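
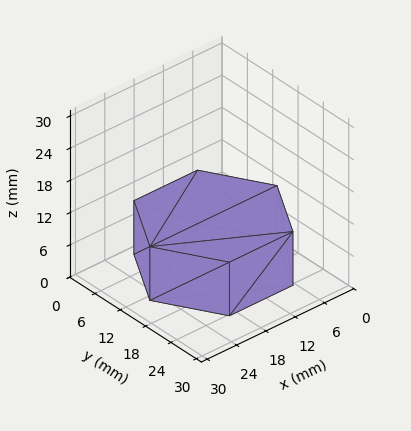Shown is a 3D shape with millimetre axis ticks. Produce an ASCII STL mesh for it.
Reading the render: the shape is a regular 6-sided prism (a cylinder approximated with 6 flat sides), circumscribed radius ≈ 13 mm, height ≈ 10 mm (dimensions read to the nearest mm from the axis ticks). For the STL, each face is triangulated and given an outward normal.

solid part
  facet normal 0.0000 0.0000 -1.0000
    outer loop
      vertex 6.5 24.3 0.0
      vertex 19.5 24.3 0.0
      vertex 26.0 13.0 0.0
    endloop
  endfacet
  facet normal 0.0000 0.0000 -1.0000
    outer loop
      vertex 0.0 13.0 0.0
      vertex 6.5 24.3 0.0
      vertex 26.0 13.0 0.0
    endloop
  endfacet
  facet normal 0.0000 0.0000 -1.0000
    outer loop
      vertex 6.5 1.7 0.0
      vertex 0.0 13.0 0.0
      vertex 26.0 13.0 0.0
    endloop
  endfacet
  facet normal 0.0000 0.0000 -1.0000
    outer loop
      vertex 19.5 1.7 0.0
      vertex 6.5 1.7 0.0
      vertex 26.0 13.0 0.0
    endloop
  endfacet
  facet normal 0.0000 0.0000 1.0000
    outer loop
      vertex 26.0 13.0 10.0
      vertex 19.5 24.3 10.0
      vertex 6.5 24.3 10.0
    endloop
  endfacet
  facet normal 0.0000 0.0000 1.0000
    outer loop
      vertex 26.0 13.0 10.0
      vertex 6.5 24.3 10.0
      vertex 0.0 13.0 10.0
    endloop
  endfacet
  facet normal 0.0000 0.0000 1.0000
    outer loop
      vertex 26.0 13.0 10.0
      vertex 0.0 13.0 10.0
      vertex 6.5 1.7 10.0
    endloop
  endfacet
  facet normal 0.0000 0.0000 1.0000
    outer loop
      vertex 26.0 13.0 10.0
      vertex 6.5 1.7 10.0
      vertex 19.5 1.7 10.0
    endloop
  endfacet
  facet normal 0.8668 0.4986 0.0000
    outer loop
      vertex 26.0 13.0 0.0
      vertex 19.5 24.3 0.0
      vertex 19.5 24.3 10.0
    endloop
  endfacet
  facet normal 0.8668 0.4986 0.0000
    outer loop
      vertex 26.0 13.0 0.0
      vertex 19.5 24.3 10.0
      vertex 26.0 13.0 10.0
    endloop
  endfacet
  facet normal 0.0000 1.0000 0.0000
    outer loop
      vertex 19.5 24.3 0.0
      vertex 6.5 24.3 0.0
      vertex 6.5 24.3 10.0
    endloop
  endfacet
  facet normal 0.0000 1.0000 0.0000
    outer loop
      vertex 19.5 24.3 0.0
      vertex 6.5 24.3 10.0
      vertex 19.5 24.3 10.0
    endloop
  endfacet
  facet normal -0.8668 0.4986 0.0000
    outer loop
      vertex 6.5 24.3 0.0
      vertex 0.0 13.0 0.0
      vertex 0.0 13.0 10.0
    endloop
  endfacet
  facet normal -0.8668 0.4986 0.0000
    outer loop
      vertex 6.5 24.3 0.0
      vertex 0.0 13.0 10.0
      vertex 6.5 24.3 10.0
    endloop
  endfacet
  facet normal -0.8668 -0.4986 0.0000
    outer loop
      vertex 0.0 13.0 0.0
      vertex 6.5 1.7 0.0
      vertex 6.5 1.7 10.0
    endloop
  endfacet
  facet normal -0.8668 -0.4986 0.0000
    outer loop
      vertex 0.0 13.0 0.0
      vertex 6.5 1.7 10.0
      vertex 0.0 13.0 10.0
    endloop
  endfacet
  facet normal 0.0000 -1.0000 0.0000
    outer loop
      vertex 6.5 1.7 0.0
      vertex 19.5 1.7 0.0
      vertex 19.5 1.7 10.0
    endloop
  endfacet
  facet normal 0.0000 -1.0000 0.0000
    outer loop
      vertex 6.5 1.7 0.0
      vertex 19.5 1.7 10.0
      vertex 6.5 1.7 10.0
    endloop
  endfacet
  facet normal 0.8668 -0.4986 0.0000
    outer loop
      vertex 19.5 1.7 0.0
      vertex 26.0 13.0 0.0
      vertex 26.0 13.0 10.0
    endloop
  endfacet
  facet normal 0.8668 -0.4986 0.0000
    outer loop
      vertex 19.5 1.7 0.0
      vertex 26.0 13.0 10.0
      vertex 19.5 1.7 10.0
    endloop
  endfacet
endsolid part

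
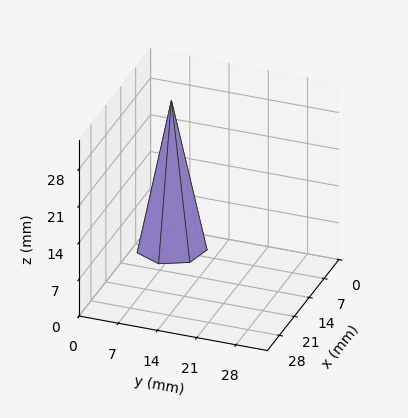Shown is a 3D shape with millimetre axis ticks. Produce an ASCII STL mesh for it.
Reading the render: the shape is a regular 7-sided pyramid, base circumscribed radius ≈ 6 mm, apex at z ≈ 28 mm (dimensions read to the nearest mm from the axis ticks). For the STL, each face is triangulated and given an outward normal.

solid part
  facet normal 0.0000 0.0000 -1.0000
    outer loop
      vertex 4.66 11.85 0.00
      vertex 9.74 10.69 0.00
      vertex 12.00 6.00 0.00
    endloop
  endfacet
  facet normal 0.0000 0.0000 -1.0000
    outer loop
      vertex 0.59 8.60 0.00
      vertex 4.66 11.85 0.00
      vertex 12.00 6.00 0.00
    endloop
  endfacet
  facet normal 0.0000 0.0000 -1.0000
    outer loop
      vertex 0.59 3.40 0.00
      vertex 0.59 8.60 0.00
      vertex 12.00 6.00 0.00
    endloop
  endfacet
  facet normal 0.0000 0.0000 -1.0000
    outer loop
      vertex 4.66 0.15 0.00
      vertex 0.59 3.40 0.00
      vertex 12.00 6.00 0.00
    endloop
  endfacet
  facet normal 0.0000 0.0000 -1.0000
    outer loop
      vertex 9.74 1.31 0.00
      vertex 4.66 0.15 0.00
      vertex 12.00 6.00 0.00
    endloop
  endfacet
  facet normal 0.8845 0.4262 0.1895
    outer loop
      vertex 12.00 6.00 0.00
      vertex 9.74 10.69 0.00
      vertex 6.00 6.00 28.00
    endloop
  endfacet
  facet normal 0.2186 0.9572 0.1895
    outer loop
      vertex 9.74 10.69 0.00
      vertex 4.66 11.85 0.00
      vertex 6.00 6.00 28.00
    endloop
  endfacet
  facet normal -0.6127 0.7673 0.1896
    outer loop
      vertex 4.66 11.85 0.00
      vertex 0.59 8.60 0.00
      vertex 6.00 6.00 28.00
    endloop
  endfacet
  facet normal -0.9818 0.0000 0.1897
    outer loop
      vertex 0.59 8.60 0.00
      vertex 0.59 3.40 0.00
      vertex 6.00 6.00 28.00
    endloop
  endfacet
  facet normal -0.6127 -0.7673 0.1896
    outer loop
      vertex 0.59 3.40 0.00
      vertex 4.66 0.15 0.00
      vertex 6.00 6.00 28.00
    endloop
  endfacet
  facet normal 0.2186 -0.9572 0.1895
    outer loop
      vertex 4.66 0.15 0.00
      vertex 9.74 1.31 0.00
      vertex 6.00 6.00 28.00
    endloop
  endfacet
  facet normal 0.8845 -0.4262 0.1895
    outer loop
      vertex 9.74 1.31 0.00
      vertex 12.00 6.00 0.00
      vertex 6.00 6.00 28.00
    endloop
  endfacet
endsolid part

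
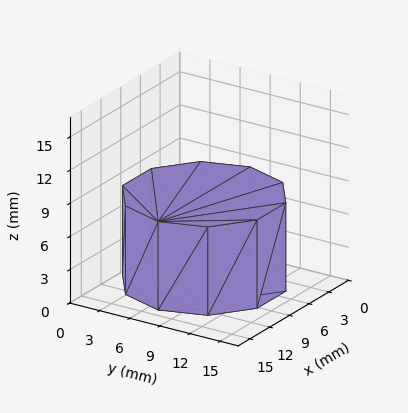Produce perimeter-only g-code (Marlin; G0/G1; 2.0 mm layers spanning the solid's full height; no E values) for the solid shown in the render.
Reading the render: the shape is a regular 10-sided prism (a cylinder approximated with 10 flat sides), circumscribed radius ≈ 7 mm, height ≈ 8 mm (dimensions read to the nearest mm from the axis ticks). For the g-code, the solid's height is divided into equal slices at the stated Δz and each level perimeter traced with G1 moves after a G0 lift.

; perimeter-only toolpath
G21 ; units = mm
G90 ; absolute positioning
G28 ; home
; layer 1
G0 Z2.0
G0 X14.0 Y7.0
G1 X12.7 Y11.1
G1 X9.2 Y13.7
G1 X4.8 Y13.7
G1 X1.3 Y11.1
G1 X0.0 Y7.0
G1 X1.3 Y2.9
G1 X4.8 Y0.3
G1 X9.2 Y0.3
G1 X12.7 Y2.9
G1 X14.0 Y7.0
; layer 2
G0 Z4.0
G0 X14.0 Y7.0
G1 X12.7 Y11.1
G1 X9.2 Y13.7
G1 X4.8 Y13.7
G1 X1.3 Y11.1
G1 X0.0 Y7.0
G1 X1.3 Y2.9
G1 X4.8 Y0.3
G1 X9.2 Y0.3
G1 X12.7 Y2.9
G1 X14.0 Y7.0
; layer 3
G0 Z6.0
G0 X14.0 Y7.0
G1 X12.7 Y11.1
G1 X9.2 Y13.7
G1 X4.8 Y13.7
G1 X1.3 Y11.1
G1 X0.0 Y7.0
G1 X1.3 Y2.9
G1 X4.8 Y0.3
G1 X9.2 Y0.3
G1 X12.7 Y2.9
G1 X14.0 Y7.0
; layer 4
G0 Z8.0
G0 X14.0 Y7.0
G1 X12.7 Y11.1
G1 X9.2 Y13.7
G1 X4.8 Y13.7
G1 X1.3 Y11.1
G1 X0.0 Y7.0
G1 X1.3 Y2.9
G1 X4.8 Y0.3
G1 X9.2 Y0.3
G1 X12.7 Y2.9
G1 X14.0 Y7.0
M2 ; end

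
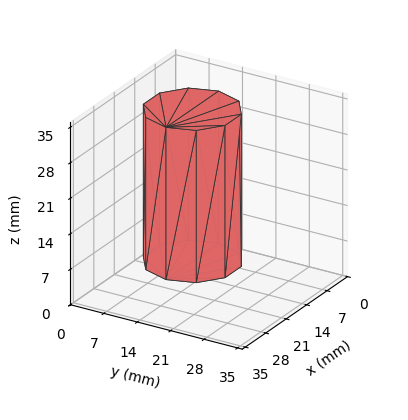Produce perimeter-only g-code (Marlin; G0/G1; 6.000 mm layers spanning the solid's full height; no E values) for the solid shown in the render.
Reading the render: the shape is a regular 10-sided prism (a cylinder approximated with 10 flat sides), circumscribed radius ≈ 9 mm, height ≈ 30 mm (dimensions read to the nearest mm from the axis ticks). For the g-code, the solid's height is divided into equal slices at the stated Δz and each level perimeter traced with G1 moves after a G0 lift.

; perimeter-only toolpath
G21 ; units = mm
G90 ; absolute positioning
G28 ; home
; layer 1
G0 Z6.000
G0 X18.000 Y9.000
G1 X16.281 Y14.290
G1 X11.781 Y17.560
G1 X6.219 Y17.560
G1 X1.719 Y14.290
G1 X0.000 Y9.000
G1 X1.719 Y3.710
G1 X6.219 Y0.440
G1 X11.781 Y0.440
G1 X16.281 Y3.710
G1 X18.000 Y9.000
; layer 2
G0 Z12.000
G0 X18.000 Y9.000
G1 X16.281 Y14.290
G1 X11.781 Y17.560
G1 X6.219 Y17.560
G1 X1.719 Y14.290
G1 X0.000 Y9.000
G1 X1.719 Y3.710
G1 X6.219 Y0.440
G1 X11.781 Y0.440
G1 X16.281 Y3.710
G1 X18.000 Y9.000
; layer 3
G0 Z18.000
G0 X18.000 Y9.000
G1 X16.281 Y14.290
G1 X11.781 Y17.560
G1 X6.219 Y17.560
G1 X1.719 Y14.290
G1 X0.000 Y9.000
G1 X1.719 Y3.710
G1 X6.219 Y0.440
G1 X11.781 Y0.440
G1 X16.281 Y3.710
G1 X18.000 Y9.000
; layer 4
G0 Z24.000
G0 X18.000 Y9.000
G1 X16.281 Y14.290
G1 X11.781 Y17.560
G1 X6.219 Y17.560
G1 X1.719 Y14.290
G1 X0.000 Y9.000
G1 X1.719 Y3.710
G1 X6.219 Y0.440
G1 X11.781 Y0.440
G1 X16.281 Y3.710
G1 X18.000 Y9.000
; layer 5
G0 Z30.000
G0 X18.000 Y9.000
G1 X16.281 Y14.290
G1 X11.781 Y17.560
G1 X6.219 Y17.560
G1 X1.719 Y14.290
G1 X0.000 Y9.000
G1 X1.719 Y3.710
G1 X6.219 Y0.440
G1 X11.781 Y0.440
G1 X16.281 Y3.710
G1 X18.000 Y9.000
M2 ; end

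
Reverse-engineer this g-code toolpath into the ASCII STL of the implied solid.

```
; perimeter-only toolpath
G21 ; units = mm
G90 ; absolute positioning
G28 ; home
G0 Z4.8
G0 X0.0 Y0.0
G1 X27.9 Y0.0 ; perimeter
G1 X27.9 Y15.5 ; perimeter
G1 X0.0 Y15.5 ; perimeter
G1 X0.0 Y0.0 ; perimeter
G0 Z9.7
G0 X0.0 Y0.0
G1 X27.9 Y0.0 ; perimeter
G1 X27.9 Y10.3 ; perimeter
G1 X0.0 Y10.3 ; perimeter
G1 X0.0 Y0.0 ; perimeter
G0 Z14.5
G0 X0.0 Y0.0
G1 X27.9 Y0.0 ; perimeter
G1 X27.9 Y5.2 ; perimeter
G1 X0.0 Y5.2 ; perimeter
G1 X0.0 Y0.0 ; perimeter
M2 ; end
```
solid part
  facet normal 0.0000 0.0000 -1.0000
    outer loop
      vertex 27.9 20.6 0.0
      vertex 27.9 0.0 0.0
      vertex 0.0 0.0 0.0
    endloop
  endfacet
  facet normal 0.0000 0.0000 -1.0000
    outer loop
      vertex 0.0 20.6 0.0
      vertex 27.9 20.6 0.0
      vertex 0.0 0.0 0.0
    endloop
  endfacet
  facet normal 0.0000 -1.0000 0.0000
    outer loop
      vertex 0.0 0.0 0.0
      vertex 27.9 0.0 0.0
      vertex 27.9 0.0 19.3
    endloop
  endfacet
  facet normal 0.0000 -1.0000 0.0000
    outer loop
      vertex 0.0 0.0 0.0
      vertex 27.9 0.0 19.3
      vertex 0.0 0.0 19.3
    endloop
  endfacet
  facet normal 0.0000 0.6837 0.7298
    outer loop
      vertex 0.0 0.0 19.3
      vertex 27.9 0.0 19.3
      vertex 27.9 20.6 0.0
    endloop
  endfacet
  facet normal 0.0000 0.6837 0.7298
    outer loop
      vertex 0.0 0.0 19.3
      vertex 27.9 20.6 0.0
      vertex 0.0 20.6 0.0
    endloop
  endfacet
  facet normal -1.0000 0.0000 0.0000
    outer loop
      vertex 0.0 0.0 19.3
      vertex 0.0 20.6 0.0
      vertex 0.0 0.0 0.0
    endloop
  endfacet
  facet normal 1.0000 0.0000 0.0000
    outer loop
      vertex 27.9 0.0 0.0
      vertex 27.9 20.6 0.0
      vertex 27.9 0.0 19.3
    endloop
  endfacet
endsolid part

The G0 Z moves step by Δz≈4.8 mm. The G1 loops shrink linearly with z, so the solid tapers from its base footprint up to z≈19.3. Closing with a flat bottom cap and the tapered top and triangulating gives 8 facets — a wedge (ramp): 27.9 × 20.6 mm base, rising to 19.3 mm along the y=0 edge and sloping linearly to z=0 at y=20.6.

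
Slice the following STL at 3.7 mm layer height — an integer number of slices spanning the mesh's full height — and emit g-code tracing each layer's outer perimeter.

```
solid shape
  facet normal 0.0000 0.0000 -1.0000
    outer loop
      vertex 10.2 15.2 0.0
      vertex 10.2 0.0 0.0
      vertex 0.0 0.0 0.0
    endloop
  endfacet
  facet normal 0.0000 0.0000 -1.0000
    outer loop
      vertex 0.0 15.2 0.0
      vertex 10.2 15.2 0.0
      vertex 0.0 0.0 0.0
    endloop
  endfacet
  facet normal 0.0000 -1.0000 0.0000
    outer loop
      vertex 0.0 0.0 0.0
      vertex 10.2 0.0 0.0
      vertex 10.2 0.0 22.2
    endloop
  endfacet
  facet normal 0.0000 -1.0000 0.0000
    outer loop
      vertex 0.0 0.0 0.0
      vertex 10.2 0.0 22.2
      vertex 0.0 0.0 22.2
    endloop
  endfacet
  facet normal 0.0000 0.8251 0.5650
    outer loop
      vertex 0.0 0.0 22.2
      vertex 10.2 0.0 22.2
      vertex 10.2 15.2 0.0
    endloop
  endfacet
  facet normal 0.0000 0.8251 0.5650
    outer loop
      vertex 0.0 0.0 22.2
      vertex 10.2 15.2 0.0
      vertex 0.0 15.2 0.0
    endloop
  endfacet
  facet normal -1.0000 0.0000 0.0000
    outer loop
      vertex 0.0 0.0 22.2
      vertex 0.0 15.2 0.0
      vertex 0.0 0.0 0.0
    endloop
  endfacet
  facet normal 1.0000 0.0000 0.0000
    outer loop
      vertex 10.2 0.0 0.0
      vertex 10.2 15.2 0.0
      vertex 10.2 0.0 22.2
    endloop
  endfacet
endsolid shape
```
; perimeter-only toolpath
G21 ; units = mm
G90 ; absolute positioning
G28 ; home
; layer 1
G0 Z3.7
G0 X0.0 Y0.0
G1 X10.2 Y0.0
G1 X10.2 Y12.7
G1 X0.0 Y12.7
G1 X0.0 Y0.0
; layer 2
G0 Z7.4
G0 X0.0 Y0.0
G1 X10.2 Y0.0
G1 X10.2 Y10.1
G1 X0.0 Y10.1
G1 X0.0 Y0.0
; layer 3
G0 Z11.1
G0 X0.0 Y0.0
G1 X10.2 Y0.0
G1 X10.2 Y7.6
G1 X0.0 Y7.6
G1 X0.0 Y0.0
; layer 4
G0 Z14.8
G0 X0.0 Y0.0
G1 X10.2 Y0.0
G1 X10.2 Y5.1
G1 X0.0 Y5.1
G1 X0.0 Y0.0
; layer 5
G0 Z18.5
G0 X0.0 Y0.0
G1 X10.2 Y0.0
G1 X10.2 Y2.5
G1 X0.0 Y2.5
G1 X0.0 Y0.0
M2 ; end

The solid is a wedge (ramp): 10.2 × 15.2 mm base, rising to 22.2 mm along the y=0 edge and sloping linearly to z=0 at y=15.2. Slicing at Δz = 3.7 mm — 6 equal slices spanning the solid's height, so layer i sits at z = i·h/6 — gives 5 non-empty perimeters. Each is a 4-segment closed polygon; G0 lifts to the layer z and rapids to the start vertex, then G1 traces the edges. The cross-section shrinks linearly with z (the slice at the apex is degenerate and omitted).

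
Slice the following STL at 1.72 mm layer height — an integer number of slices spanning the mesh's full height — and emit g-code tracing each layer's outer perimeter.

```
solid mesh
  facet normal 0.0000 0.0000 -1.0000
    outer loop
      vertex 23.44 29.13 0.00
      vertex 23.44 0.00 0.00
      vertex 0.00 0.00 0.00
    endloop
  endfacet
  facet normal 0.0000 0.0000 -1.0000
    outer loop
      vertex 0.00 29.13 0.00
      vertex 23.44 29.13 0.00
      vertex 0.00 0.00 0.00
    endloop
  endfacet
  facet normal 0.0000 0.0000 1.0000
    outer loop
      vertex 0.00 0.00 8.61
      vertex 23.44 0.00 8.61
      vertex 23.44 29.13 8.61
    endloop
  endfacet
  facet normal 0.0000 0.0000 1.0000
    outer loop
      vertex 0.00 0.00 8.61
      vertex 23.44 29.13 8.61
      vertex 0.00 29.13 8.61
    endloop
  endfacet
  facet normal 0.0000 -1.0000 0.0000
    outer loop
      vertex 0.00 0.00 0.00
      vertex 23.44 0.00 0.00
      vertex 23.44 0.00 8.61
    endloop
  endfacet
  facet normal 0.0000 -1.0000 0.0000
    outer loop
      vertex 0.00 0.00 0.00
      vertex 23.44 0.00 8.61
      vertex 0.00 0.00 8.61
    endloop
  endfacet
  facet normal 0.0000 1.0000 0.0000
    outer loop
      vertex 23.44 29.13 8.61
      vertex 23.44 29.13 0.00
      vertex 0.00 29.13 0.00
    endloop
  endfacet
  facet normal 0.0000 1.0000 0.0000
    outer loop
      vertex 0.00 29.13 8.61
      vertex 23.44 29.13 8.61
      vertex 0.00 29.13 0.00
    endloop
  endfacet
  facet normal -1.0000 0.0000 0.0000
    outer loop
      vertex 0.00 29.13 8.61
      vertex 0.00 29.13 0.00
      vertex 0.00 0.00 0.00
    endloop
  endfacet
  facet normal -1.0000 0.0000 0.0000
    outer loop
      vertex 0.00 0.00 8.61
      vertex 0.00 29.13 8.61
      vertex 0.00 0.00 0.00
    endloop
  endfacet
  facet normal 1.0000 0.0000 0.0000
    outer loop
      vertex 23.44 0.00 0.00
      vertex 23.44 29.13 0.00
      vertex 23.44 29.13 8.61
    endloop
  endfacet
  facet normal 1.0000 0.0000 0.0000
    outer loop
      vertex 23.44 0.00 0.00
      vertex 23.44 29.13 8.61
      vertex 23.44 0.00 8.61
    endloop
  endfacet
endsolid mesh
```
; perimeter-only toolpath
G21 ; units = mm
G90 ; absolute positioning
G28 ; home
; layer 1
G0 Z1.72
G0 X0.00 Y0.00
G1 X23.44 Y0.00
G1 X23.44 Y29.13
G1 X0.00 Y29.13
G1 X0.00 Y0.00
; layer 2
G0 Z3.44
G0 X0.00 Y0.00
G1 X23.44 Y0.00
G1 X23.44 Y29.13
G1 X0.00 Y29.13
G1 X0.00 Y0.00
; layer 3
G0 Z5.17
G0 X0.00 Y0.00
G1 X23.44 Y0.00
G1 X23.44 Y29.13
G1 X0.00 Y29.13
G1 X0.00 Y0.00
; layer 4
G0 Z6.89
G0 X0.00 Y0.00
G1 X23.44 Y0.00
G1 X23.44 Y29.13
G1 X0.00 Y29.13
G1 X0.00 Y0.00
; layer 5
G0 Z8.61
G0 X0.00 Y0.00
G1 X23.44 Y0.00
G1 X23.44 Y29.13
G1 X0.00 Y29.13
G1 X0.00 Y0.00
M2 ; end

The solid is a rectangular box, roughly 23.4 × 29.1 mm footprint and 8.61 mm tall. Slicing at Δz = 1.72 mm — 5 equal slices spanning the solid's height, so layer i sits at z = i·h/5 — gives 5 non-empty perimeters. Each is a 4-segment closed polygon; G0 lifts to the layer z and rapids to the start vertex, then G1 traces the edges.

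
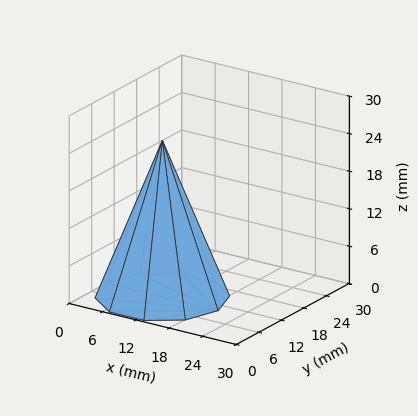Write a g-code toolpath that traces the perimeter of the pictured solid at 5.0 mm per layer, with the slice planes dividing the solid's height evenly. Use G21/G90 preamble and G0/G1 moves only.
Reading the render: the shape is a regular 10-sided pyramid, base circumscribed radius ≈ 10 mm, apex at z ≈ 25 mm (dimensions read to the nearest mm from the axis ticks). For the g-code, the solid's height is divided into equal slices at the stated Δz and each level perimeter traced with G1 moves after a G0 lift.

; perimeter-only toolpath
G21 ; units = mm
G90 ; absolute positioning
G28 ; home
; layer 1
G0 Z5.0
G0 X18.0 Y10.0
G1 X16.5 Y14.7
G1 X12.5 Y17.6
G1 X7.5 Y17.6
G1 X3.5 Y14.7
G1 X2.0 Y10.0
G1 X3.5 Y5.3
G1 X7.5 Y2.4
G1 X12.5 Y2.4
G1 X16.5 Y5.3
G1 X18.0 Y10.0
; layer 2
G0 Z10.0
G0 X16.0 Y10.0
G1 X14.9 Y13.5
G1 X11.9 Y15.7
G1 X8.1 Y15.7
G1 X5.1 Y13.5
G1 X4.0 Y10.0
G1 X5.1 Y6.5
G1 X8.1 Y4.3
G1 X11.9 Y4.3
G1 X14.9 Y6.5
G1 X16.0 Y10.0
; layer 3
G0 Z15.0
G0 X14.0 Y10.0
G1 X13.2 Y12.4
G1 X11.2 Y13.8
G1 X8.8 Y13.8
G1 X6.8 Y12.4
G1 X6.0 Y10.0
G1 X6.8 Y7.6
G1 X8.8 Y6.2
G1 X11.2 Y6.2
G1 X13.2 Y7.6
G1 X14.0 Y10.0
; layer 4
G0 Z20.0
G0 X12.0 Y10.0
G1 X11.6 Y11.2
G1 X10.6 Y11.9
G1 X9.4 Y11.9
G1 X8.4 Y11.2
G1 X8.0 Y10.0
G1 X8.4 Y8.8
G1 X9.4 Y8.1
G1 X10.6 Y8.1
G1 X11.6 Y8.8
G1 X12.0 Y10.0
M2 ; end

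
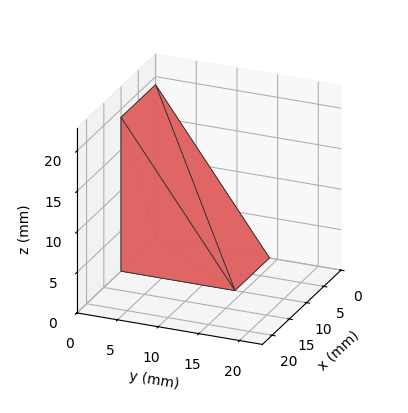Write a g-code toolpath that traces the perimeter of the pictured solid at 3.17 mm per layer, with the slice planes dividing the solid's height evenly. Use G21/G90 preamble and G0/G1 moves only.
Reading the render: the shape is a wedge (ramp): 10 × 14 mm base, rising to 19 mm along the y=0 edge and sloping linearly to z=0 at y=14 (dimensions read to the nearest mm from the axis ticks). For the g-code, the solid's height is divided into equal slices at the stated Δz and each level perimeter traced with G1 moves after a G0 lift.

; perimeter-only toolpath
G21 ; units = mm
G90 ; absolute positioning
G28 ; home
; layer 1
G0 Z3.17
G0 X0.00 Y0.00
G1 X10.00 Y0.00
G1 X10.00 Y11.67
G1 X0.00 Y11.67
G1 X0.00 Y0.00
; layer 2
G0 Z6.33
G0 X0.00 Y0.00
G1 X10.00 Y0.00
G1 X10.00 Y9.33
G1 X0.00 Y9.33
G1 X0.00 Y0.00
; layer 3
G0 Z9.50
G0 X0.00 Y0.00
G1 X10.00 Y0.00
G1 X10.00 Y7.00
G1 X0.00 Y7.00
G1 X0.00 Y0.00
; layer 4
G0 Z12.67
G0 X0.00 Y0.00
G1 X10.00 Y0.00
G1 X10.00 Y4.67
G1 X0.00 Y4.67
G1 X0.00 Y0.00
; layer 5
G0 Z15.83
G0 X0.00 Y0.00
G1 X10.00 Y0.00
G1 X10.00 Y2.33
G1 X0.00 Y2.33
G1 X0.00 Y0.00
M2 ; end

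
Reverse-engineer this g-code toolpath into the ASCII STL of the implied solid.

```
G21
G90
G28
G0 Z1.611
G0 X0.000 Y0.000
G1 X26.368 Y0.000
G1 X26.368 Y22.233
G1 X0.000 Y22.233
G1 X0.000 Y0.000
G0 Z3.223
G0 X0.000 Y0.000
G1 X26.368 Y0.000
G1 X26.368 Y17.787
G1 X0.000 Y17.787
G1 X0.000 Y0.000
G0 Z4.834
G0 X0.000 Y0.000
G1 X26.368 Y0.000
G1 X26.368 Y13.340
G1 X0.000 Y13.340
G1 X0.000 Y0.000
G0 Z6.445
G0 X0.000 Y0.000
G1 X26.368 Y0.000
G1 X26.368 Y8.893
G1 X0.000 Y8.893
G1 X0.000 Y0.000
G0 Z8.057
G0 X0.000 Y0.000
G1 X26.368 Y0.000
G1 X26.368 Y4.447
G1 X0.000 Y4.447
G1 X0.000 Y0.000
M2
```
solid part
  facet normal 0.0000 0.0000 -1.0000
    outer loop
      vertex 26.368 26.680 0.000
      vertex 26.368 0.000 0.000
      vertex 0.000 0.000 0.000
    endloop
  endfacet
  facet normal 0.0000 0.0000 -1.0000
    outer loop
      vertex 0.000 26.680 0.000
      vertex 26.368 26.680 0.000
      vertex 0.000 0.000 0.000
    endloop
  endfacet
  facet normal 0.0000 -1.0000 0.0000
    outer loop
      vertex 0.000 0.000 0.000
      vertex 26.368 0.000 0.000
      vertex 26.368 0.000 9.668
    endloop
  endfacet
  facet normal 0.0000 -1.0000 0.0000
    outer loop
      vertex 0.000 0.000 0.000
      vertex 26.368 0.000 9.668
      vertex 0.000 0.000 9.668
    endloop
  endfacet
  facet normal 0.0000 0.3407 0.9402
    outer loop
      vertex 0.000 0.000 9.668
      vertex 26.368 0.000 9.668
      vertex 26.368 26.680 0.000
    endloop
  endfacet
  facet normal 0.0000 0.3407 0.9402
    outer loop
      vertex 0.000 0.000 9.668
      vertex 26.368 26.680 0.000
      vertex 0.000 26.680 0.000
    endloop
  endfacet
  facet normal -1.0000 0.0000 0.0000
    outer loop
      vertex 0.000 0.000 9.668
      vertex 0.000 26.680 0.000
      vertex 0.000 0.000 0.000
    endloop
  endfacet
  facet normal 1.0000 0.0000 0.0000
    outer loop
      vertex 26.368 0.000 0.000
      vertex 26.368 26.680 0.000
      vertex 26.368 0.000 9.668
    endloop
  endfacet
endsolid part

The G0 Z moves step by Δz≈1.611 mm. The G1 loops shrink linearly with z, so the solid tapers from its base footprint up to z≈9.67. Closing with a flat bottom cap and the tapered top and triangulating gives 8 facets — a wedge (ramp): 26.4 × 26.7 mm base, rising to 9.67 mm along the y=0 edge and sloping linearly to z=0 at y=26.7.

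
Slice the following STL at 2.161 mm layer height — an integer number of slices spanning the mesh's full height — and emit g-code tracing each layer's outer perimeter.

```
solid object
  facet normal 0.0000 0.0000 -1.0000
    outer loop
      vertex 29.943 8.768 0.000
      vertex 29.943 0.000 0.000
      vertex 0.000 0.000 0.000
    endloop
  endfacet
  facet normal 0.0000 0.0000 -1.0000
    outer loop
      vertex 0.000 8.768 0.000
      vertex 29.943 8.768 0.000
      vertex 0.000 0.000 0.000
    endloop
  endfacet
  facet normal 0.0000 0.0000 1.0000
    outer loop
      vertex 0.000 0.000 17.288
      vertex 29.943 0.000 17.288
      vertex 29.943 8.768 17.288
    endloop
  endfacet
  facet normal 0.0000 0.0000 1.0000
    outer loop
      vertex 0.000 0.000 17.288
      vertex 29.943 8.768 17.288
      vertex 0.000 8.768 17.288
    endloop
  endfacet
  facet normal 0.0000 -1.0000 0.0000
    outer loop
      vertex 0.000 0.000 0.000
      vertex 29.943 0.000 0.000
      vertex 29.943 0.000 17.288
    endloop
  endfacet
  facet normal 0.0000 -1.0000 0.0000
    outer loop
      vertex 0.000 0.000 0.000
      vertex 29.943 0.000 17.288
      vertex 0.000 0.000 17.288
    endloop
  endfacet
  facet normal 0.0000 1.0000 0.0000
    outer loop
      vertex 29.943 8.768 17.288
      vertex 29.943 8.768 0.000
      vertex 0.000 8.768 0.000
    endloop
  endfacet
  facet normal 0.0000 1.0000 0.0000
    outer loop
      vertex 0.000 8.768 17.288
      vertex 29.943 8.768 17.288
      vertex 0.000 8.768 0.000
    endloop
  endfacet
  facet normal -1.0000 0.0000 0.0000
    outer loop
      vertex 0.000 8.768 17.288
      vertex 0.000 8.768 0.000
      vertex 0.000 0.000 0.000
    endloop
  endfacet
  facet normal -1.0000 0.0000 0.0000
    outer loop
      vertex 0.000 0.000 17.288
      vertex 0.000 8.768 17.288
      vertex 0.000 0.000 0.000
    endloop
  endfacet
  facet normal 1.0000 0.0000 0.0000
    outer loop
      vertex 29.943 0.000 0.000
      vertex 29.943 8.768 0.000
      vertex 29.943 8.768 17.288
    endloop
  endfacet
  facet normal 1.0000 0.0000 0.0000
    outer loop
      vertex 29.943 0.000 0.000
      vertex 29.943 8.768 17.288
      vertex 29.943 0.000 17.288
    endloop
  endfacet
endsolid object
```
; perimeter-only toolpath
G21 ; units = mm
G90 ; absolute positioning
G28 ; home
; layer 1
G0 Z2.161
G0 X0.000 Y0.000
G1 X29.943 Y0.000
G1 X29.943 Y8.768
G1 X0.000 Y8.768
G1 X0.000 Y0.000
; layer 2
G0 Z4.322
G0 X0.000 Y0.000
G1 X29.943 Y0.000
G1 X29.943 Y8.768
G1 X0.000 Y8.768
G1 X0.000 Y0.000
; layer 3
G0 Z6.483
G0 X0.000 Y0.000
G1 X29.943 Y0.000
G1 X29.943 Y8.768
G1 X0.000 Y8.768
G1 X0.000 Y0.000
; layer 4
G0 Z8.644
G0 X0.000 Y0.000
G1 X29.943 Y0.000
G1 X29.943 Y8.768
G1 X0.000 Y8.768
G1 X0.000 Y0.000
; layer 5
G0 Z10.805
G0 X0.000 Y0.000
G1 X29.943 Y0.000
G1 X29.943 Y8.768
G1 X0.000 Y8.768
G1 X0.000 Y0.000
; layer 6
G0 Z12.966
G0 X0.000 Y0.000
G1 X29.943 Y0.000
G1 X29.943 Y8.768
G1 X0.000 Y8.768
G1 X0.000 Y0.000
; layer 7
G0 Z15.127
G0 X0.000 Y0.000
G1 X29.943 Y0.000
G1 X29.943 Y8.768
G1 X0.000 Y8.768
G1 X0.000 Y0.000
; layer 8
G0 Z17.288
G0 X0.000 Y0.000
G1 X29.943 Y0.000
G1 X29.943 Y8.768
G1 X0.000 Y8.768
G1 X0.000 Y0.000
M2 ; end

The solid is a rectangular box, roughly 29.9 × 8.77 mm footprint and 17.3 mm tall. Slicing at Δz = 2.161 mm — 8 equal slices spanning the solid's height, so layer i sits at z = i·h/8 — gives 8 non-empty perimeters. Each is a 4-segment closed polygon; G0 lifts to the layer z and rapids to the start vertex, then G1 traces the edges.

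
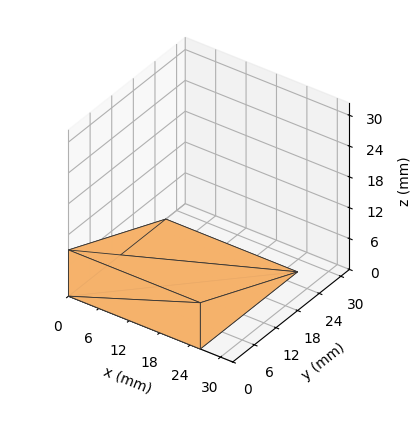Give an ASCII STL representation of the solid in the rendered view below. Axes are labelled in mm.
Reading the render: the shape is a wedge (ramp): 26 × 27 mm base, rising to 9 mm along the y=0 edge and sloping linearly to z=0 at y=27 (dimensions read to the nearest mm from the axis ticks). For the STL, each face is triangulated and given an outward normal.

solid part
  facet normal 0.0000 0.0000 -1.0000
    outer loop
      vertex 26.00 27.00 0.00
      vertex 26.00 0.00 0.00
      vertex 0.00 0.00 0.00
    endloop
  endfacet
  facet normal 0.0000 0.0000 -1.0000
    outer loop
      vertex 0.00 27.00 0.00
      vertex 26.00 27.00 0.00
      vertex 0.00 0.00 0.00
    endloop
  endfacet
  facet normal 0.0000 -1.0000 0.0000
    outer loop
      vertex 0.00 0.00 0.00
      vertex 26.00 0.00 0.00
      vertex 26.00 0.00 9.00
    endloop
  endfacet
  facet normal 0.0000 -1.0000 0.0000
    outer loop
      vertex 0.00 0.00 0.00
      vertex 26.00 0.00 9.00
      vertex 0.00 0.00 9.00
    endloop
  endfacet
  facet normal 0.0000 0.3162 0.9487
    outer loop
      vertex 0.00 0.00 9.00
      vertex 26.00 0.00 9.00
      vertex 26.00 27.00 0.00
    endloop
  endfacet
  facet normal 0.0000 0.3162 0.9487
    outer loop
      vertex 0.00 0.00 9.00
      vertex 26.00 27.00 0.00
      vertex 0.00 27.00 0.00
    endloop
  endfacet
  facet normal -1.0000 0.0000 0.0000
    outer loop
      vertex 0.00 0.00 9.00
      vertex 0.00 27.00 0.00
      vertex 0.00 0.00 0.00
    endloop
  endfacet
  facet normal 1.0000 0.0000 0.0000
    outer loop
      vertex 26.00 0.00 0.00
      vertex 26.00 27.00 0.00
      vertex 26.00 0.00 9.00
    endloop
  endfacet
endsolid part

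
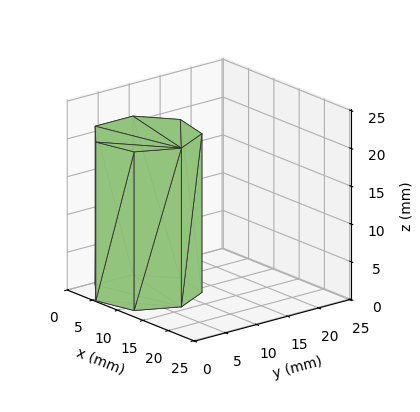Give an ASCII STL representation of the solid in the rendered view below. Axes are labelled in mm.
Reading the render: the shape is a regular 7-sided prism (a cylinder approximated with 7 flat sides), circumscribed radius ≈ 7 mm, height ≈ 21 mm (dimensions read to the nearest mm from the axis ticks). For the STL, each face is triangulated and given an outward normal.

solid part
  facet normal 0.0000 0.0000 -1.0000
    outer loop
      vertex 5.44 13.82 0.00
      vertex 11.36 12.47 0.00
      vertex 14.00 7.00 0.00
    endloop
  endfacet
  facet normal 0.0000 0.0000 -1.0000
    outer loop
      vertex 0.69 10.04 0.00
      vertex 5.44 13.82 0.00
      vertex 14.00 7.00 0.00
    endloop
  endfacet
  facet normal 0.0000 0.0000 -1.0000
    outer loop
      vertex 0.69 3.96 0.00
      vertex 0.69 10.04 0.00
      vertex 14.00 7.00 0.00
    endloop
  endfacet
  facet normal 0.0000 0.0000 -1.0000
    outer loop
      vertex 5.44 0.18 0.00
      vertex 0.69 3.96 0.00
      vertex 14.00 7.00 0.00
    endloop
  endfacet
  facet normal 0.0000 0.0000 -1.0000
    outer loop
      vertex 11.36 1.53 0.00
      vertex 5.44 0.18 0.00
      vertex 14.00 7.00 0.00
    endloop
  endfacet
  facet normal 0.0000 0.0000 1.0000
    outer loop
      vertex 14.00 7.00 21.00
      vertex 11.36 12.47 21.00
      vertex 5.44 13.82 21.00
    endloop
  endfacet
  facet normal 0.0000 0.0000 1.0000
    outer loop
      vertex 14.00 7.00 21.00
      vertex 5.44 13.82 21.00
      vertex 0.69 10.04 21.00
    endloop
  endfacet
  facet normal 0.0000 0.0000 1.0000
    outer loop
      vertex 14.00 7.00 21.00
      vertex 0.69 10.04 21.00
      vertex 0.69 3.96 21.00
    endloop
  endfacet
  facet normal 0.0000 0.0000 1.0000
    outer loop
      vertex 14.00 7.00 21.00
      vertex 0.69 3.96 21.00
      vertex 5.44 0.18 21.00
    endloop
  endfacet
  facet normal 0.0000 0.0000 1.0000
    outer loop
      vertex 14.00 7.00 21.00
      vertex 5.44 0.18 21.00
      vertex 11.36 1.53 21.00
    endloop
  endfacet
  facet normal 0.9006 0.4347 0.0000
    outer loop
      vertex 14.00 7.00 0.00
      vertex 11.36 12.47 0.00
      vertex 11.36 12.47 21.00
    endloop
  endfacet
  facet normal 0.9006 0.4347 0.0000
    outer loop
      vertex 14.00 7.00 0.00
      vertex 11.36 12.47 21.00
      vertex 14.00 7.00 21.00
    endloop
  endfacet
  facet normal 0.2223 0.9750 0.0000
    outer loop
      vertex 11.36 12.47 0.00
      vertex 5.44 13.82 0.00
      vertex 5.44 13.82 21.00
    endloop
  endfacet
  facet normal 0.2223 0.9750 0.0000
    outer loop
      vertex 11.36 12.47 0.00
      vertex 5.44 13.82 21.00
      vertex 11.36 12.47 21.00
    endloop
  endfacet
  facet normal -0.6227 0.7825 0.0000
    outer loop
      vertex 5.44 13.82 0.00
      vertex 0.69 10.04 0.00
      vertex 0.69 10.04 21.00
    endloop
  endfacet
  facet normal -0.6227 0.7825 0.0000
    outer loop
      vertex 5.44 13.82 0.00
      vertex 0.69 10.04 21.00
      vertex 5.44 13.82 21.00
    endloop
  endfacet
  facet normal -1.0000 0.0000 0.0000
    outer loop
      vertex 0.69 10.04 0.00
      vertex 0.69 3.96 0.00
      vertex 0.69 3.96 21.00
    endloop
  endfacet
  facet normal -1.0000 0.0000 0.0000
    outer loop
      vertex 0.69 10.04 0.00
      vertex 0.69 3.96 21.00
      vertex 0.69 10.04 21.00
    endloop
  endfacet
  facet normal -0.6227 -0.7825 0.0000
    outer loop
      vertex 0.69 3.96 0.00
      vertex 5.44 0.18 0.00
      vertex 5.44 0.18 21.00
    endloop
  endfacet
  facet normal -0.6227 -0.7825 0.0000
    outer loop
      vertex 0.69 3.96 0.00
      vertex 5.44 0.18 21.00
      vertex 0.69 3.96 21.00
    endloop
  endfacet
  facet normal 0.2223 -0.9750 0.0000
    outer loop
      vertex 5.44 0.18 0.00
      vertex 11.36 1.53 0.00
      vertex 11.36 1.53 21.00
    endloop
  endfacet
  facet normal 0.2223 -0.9750 0.0000
    outer loop
      vertex 5.44 0.18 0.00
      vertex 11.36 1.53 21.00
      vertex 5.44 0.18 21.00
    endloop
  endfacet
  facet normal 0.9006 -0.4347 0.0000
    outer loop
      vertex 11.36 1.53 0.00
      vertex 14.00 7.00 0.00
      vertex 14.00 7.00 21.00
    endloop
  endfacet
  facet normal 0.9006 -0.4347 0.0000
    outer loop
      vertex 11.36 1.53 0.00
      vertex 14.00 7.00 21.00
      vertex 11.36 1.53 21.00
    endloop
  endfacet
endsolid part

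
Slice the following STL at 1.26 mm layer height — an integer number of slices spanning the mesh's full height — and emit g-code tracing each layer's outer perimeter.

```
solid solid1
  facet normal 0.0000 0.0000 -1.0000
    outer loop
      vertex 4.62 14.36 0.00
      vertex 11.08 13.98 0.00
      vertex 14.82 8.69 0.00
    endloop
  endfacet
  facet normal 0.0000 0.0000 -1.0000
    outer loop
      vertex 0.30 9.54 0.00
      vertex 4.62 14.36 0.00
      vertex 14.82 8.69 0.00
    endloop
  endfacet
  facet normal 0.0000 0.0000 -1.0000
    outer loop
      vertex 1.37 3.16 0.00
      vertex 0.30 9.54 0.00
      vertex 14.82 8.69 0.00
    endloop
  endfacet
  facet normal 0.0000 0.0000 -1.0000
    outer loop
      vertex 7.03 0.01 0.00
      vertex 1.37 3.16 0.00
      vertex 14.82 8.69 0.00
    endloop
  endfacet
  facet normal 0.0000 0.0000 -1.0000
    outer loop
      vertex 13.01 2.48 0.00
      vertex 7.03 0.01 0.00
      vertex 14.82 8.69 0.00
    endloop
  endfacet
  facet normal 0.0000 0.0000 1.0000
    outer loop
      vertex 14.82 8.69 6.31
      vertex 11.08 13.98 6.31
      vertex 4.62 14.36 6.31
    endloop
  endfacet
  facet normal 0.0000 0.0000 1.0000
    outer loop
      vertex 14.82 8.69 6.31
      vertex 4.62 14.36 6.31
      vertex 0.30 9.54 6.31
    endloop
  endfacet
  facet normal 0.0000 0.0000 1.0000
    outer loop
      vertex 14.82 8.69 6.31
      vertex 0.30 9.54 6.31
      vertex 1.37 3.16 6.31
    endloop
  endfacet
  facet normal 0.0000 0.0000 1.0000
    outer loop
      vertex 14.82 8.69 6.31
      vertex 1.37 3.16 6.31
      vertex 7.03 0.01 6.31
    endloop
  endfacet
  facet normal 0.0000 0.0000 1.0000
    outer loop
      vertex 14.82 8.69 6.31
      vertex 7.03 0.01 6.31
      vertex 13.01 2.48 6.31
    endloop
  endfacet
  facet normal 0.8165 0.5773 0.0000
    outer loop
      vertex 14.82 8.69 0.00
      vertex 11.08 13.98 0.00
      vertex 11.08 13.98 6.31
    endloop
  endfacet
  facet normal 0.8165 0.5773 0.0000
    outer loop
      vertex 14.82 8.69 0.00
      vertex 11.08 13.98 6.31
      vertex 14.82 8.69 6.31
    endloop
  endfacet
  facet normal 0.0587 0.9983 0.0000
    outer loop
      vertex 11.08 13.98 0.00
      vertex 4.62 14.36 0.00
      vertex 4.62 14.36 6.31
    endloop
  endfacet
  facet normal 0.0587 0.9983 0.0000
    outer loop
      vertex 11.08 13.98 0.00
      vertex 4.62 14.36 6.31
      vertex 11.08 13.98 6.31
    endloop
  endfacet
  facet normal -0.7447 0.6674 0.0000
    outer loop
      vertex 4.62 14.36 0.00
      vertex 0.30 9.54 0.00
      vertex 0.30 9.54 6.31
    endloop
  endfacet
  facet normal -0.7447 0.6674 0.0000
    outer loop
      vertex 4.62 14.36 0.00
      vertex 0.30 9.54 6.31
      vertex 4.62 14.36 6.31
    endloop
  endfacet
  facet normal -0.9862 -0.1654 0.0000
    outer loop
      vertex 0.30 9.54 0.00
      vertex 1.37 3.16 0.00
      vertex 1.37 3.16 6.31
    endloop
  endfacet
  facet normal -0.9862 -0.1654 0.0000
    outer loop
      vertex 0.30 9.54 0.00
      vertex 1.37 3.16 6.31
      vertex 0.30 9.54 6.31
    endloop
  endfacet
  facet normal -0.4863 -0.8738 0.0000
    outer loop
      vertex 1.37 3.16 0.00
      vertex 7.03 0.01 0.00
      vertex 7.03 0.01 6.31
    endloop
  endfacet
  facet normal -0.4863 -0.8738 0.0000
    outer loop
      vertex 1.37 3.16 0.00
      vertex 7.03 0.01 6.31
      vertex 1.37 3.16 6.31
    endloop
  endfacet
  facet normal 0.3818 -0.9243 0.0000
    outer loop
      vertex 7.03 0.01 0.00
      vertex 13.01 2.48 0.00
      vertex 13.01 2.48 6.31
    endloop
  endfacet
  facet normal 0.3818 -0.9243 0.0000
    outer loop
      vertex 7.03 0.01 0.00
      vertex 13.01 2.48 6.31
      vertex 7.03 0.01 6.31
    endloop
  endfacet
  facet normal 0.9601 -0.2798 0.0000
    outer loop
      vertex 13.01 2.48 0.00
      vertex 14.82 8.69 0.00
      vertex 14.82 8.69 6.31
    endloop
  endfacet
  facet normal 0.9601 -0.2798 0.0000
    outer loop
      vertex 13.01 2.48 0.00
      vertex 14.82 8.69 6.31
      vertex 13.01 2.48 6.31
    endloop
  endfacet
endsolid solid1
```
; perimeter-only toolpath
G21 ; units = mm
G90 ; absolute positioning
G28 ; home
; layer 1
G0 Z1.26
G0 X14.82 Y8.69
G1 X11.08 Y13.98
G1 X4.62 Y14.36
G1 X0.30 Y9.54
G1 X1.37 Y3.16
G1 X7.03 Y0.01
G1 X13.01 Y2.48
G1 X14.82 Y8.69
; layer 2
G0 Z2.52
G0 X14.82 Y8.69
G1 X11.08 Y13.98
G1 X4.62 Y14.36
G1 X0.30 Y9.54
G1 X1.37 Y3.16
G1 X7.03 Y0.01
G1 X13.01 Y2.48
G1 X14.82 Y8.69
; layer 3
G0 Z3.79
G0 X14.82 Y8.69
G1 X11.08 Y13.98
G1 X4.62 Y14.36
G1 X0.30 Y9.54
G1 X1.37 Y3.16
G1 X7.03 Y0.01
G1 X13.01 Y2.48
G1 X14.82 Y8.69
; layer 4
G0 Z5.05
G0 X14.82 Y8.69
G1 X11.08 Y13.98
G1 X4.62 Y14.36
G1 X0.30 Y9.54
G1 X1.37 Y3.16
G1 X7.03 Y0.01
G1 X13.01 Y2.48
G1 X14.82 Y8.69
; layer 5
G0 Z6.31
G0 X14.82 Y8.69
G1 X11.08 Y13.98
G1 X4.62 Y14.36
G1 X0.30 Y9.54
G1 X1.37 Y3.16
G1 X7.03 Y0.01
G1 X13.01 Y2.48
G1 X14.82 Y8.69
M2 ; end

The solid is a regular 7-sided prism (a cylinder approximated with 7 flat sides), circumscribed radius ≈ 7.46 mm, height ≈ 6.31 mm. Slicing at Δz = 1.26 mm — 5 equal slices spanning the solid's height, so layer i sits at z = i·h/5 — gives 5 non-empty perimeters. Each is a 7-segment closed polygon; G0 lifts to the layer z and rapids to the start vertex, then G1 traces the edges.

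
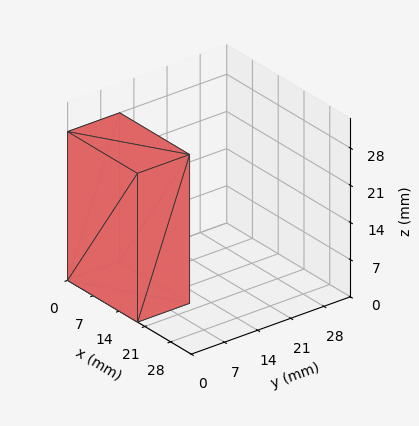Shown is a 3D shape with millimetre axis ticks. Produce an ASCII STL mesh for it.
Reading the render: the shape is a rectangular box, roughly 19 × 11 mm footprint and 28 mm tall (dimensions read to the nearest mm from the axis ticks). For the STL, each face is triangulated and given an outward normal.

solid part
  facet normal 0.0000 0.0000 -1.0000
    outer loop
      vertex 19.000 11.000 0.000
      vertex 19.000 0.000 0.000
      vertex 0.000 0.000 0.000
    endloop
  endfacet
  facet normal 0.0000 0.0000 -1.0000
    outer loop
      vertex 0.000 11.000 0.000
      vertex 19.000 11.000 0.000
      vertex 0.000 0.000 0.000
    endloop
  endfacet
  facet normal 0.0000 0.0000 1.0000
    outer loop
      vertex 0.000 0.000 28.000
      vertex 19.000 0.000 28.000
      vertex 19.000 11.000 28.000
    endloop
  endfacet
  facet normal 0.0000 0.0000 1.0000
    outer loop
      vertex 0.000 0.000 28.000
      vertex 19.000 11.000 28.000
      vertex 0.000 11.000 28.000
    endloop
  endfacet
  facet normal 0.0000 -1.0000 0.0000
    outer loop
      vertex 0.000 0.000 0.000
      vertex 19.000 0.000 0.000
      vertex 19.000 0.000 28.000
    endloop
  endfacet
  facet normal 0.0000 -1.0000 0.0000
    outer loop
      vertex 0.000 0.000 0.000
      vertex 19.000 0.000 28.000
      vertex 0.000 0.000 28.000
    endloop
  endfacet
  facet normal 0.0000 1.0000 0.0000
    outer loop
      vertex 19.000 11.000 28.000
      vertex 19.000 11.000 0.000
      vertex 0.000 11.000 0.000
    endloop
  endfacet
  facet normal 0.0000 1.0000 0.0000
    outer loop
      vertex 0.000 11.000 28.000
      vertex 19.000 11.000 28.000
      vertex 0.000 11.000 0.000
    endloop
  endfacet
  facet normal -1.0000 0.0000 0.0000
    outer loop
      vertex 0.000 11.000 28.000
      vertex 0.000 11.000 0.000
      vertex 0.000 0.000 0.000
    endloop
  endfacet
  facet normal -1.0000 0.0000 0.0000
    outer loop
      vertex 0.000 0.000 28.000
      vertex 0.000 11.000 28.000
      vertex 0.000 0.000 0.000
    endloop
  endfacet
  facet normal 1.0000 0.0000 0.0000
    outer loop
      vertex 19.000 0.000 0.000
      vertex 19.000 11.000 0.000
      vertex 19.000 11.000 28.000
    endloop
  endfacet
  facet normal 1.0000 0.0000 0.0000
    outer loop
      vertex 19.000 0.000 0.000
      vertex 19.000 11.000 28.000
      vertex 19.000 0.000 28.000
    endloop
  endfacet
endsolid part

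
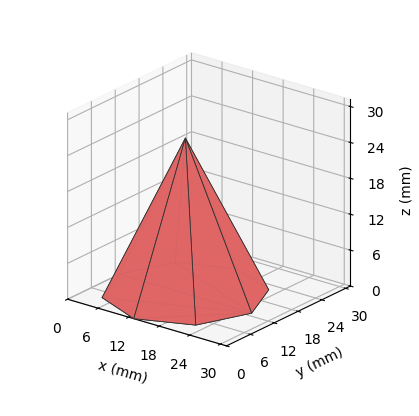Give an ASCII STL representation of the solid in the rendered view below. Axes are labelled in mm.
Reading the render: the shape is a regular 8-sided pyramid, base circumscribed radius ≈ 13 mm, apex at z ≈ 26 mm (dimensions read to the nearest mm from the axis ticks). For the STL, each face is triangulated and given an outward normal.

solid part
  facet normal 0.0000 0.0000 -1.0000
    outer loop
      vertex 13.00 26.00 0.00
      vertex 22.19 22.19 0.00
      vertex 26.00 13.00 0.00
    endloop
  endfacet
  facet normal 0.0000 0.0000 -1.0000
    outer loop
      vertex 3.81 22.19 0.00
      vertex 13.00 26.00 0.00
      vertex 26.00 13.00 0.00
    endloop
  endfacet
  facet normal 0.0000 0.0000 -1.0000
    outer loop
      vertex 0.00 13.00 0.00
      vertex 3.81 22.19 0.00
      vertex 26.00 13.00 0.00
    endloop
  endfacet
  facet normal 0.0000 0.0000 -1.0000
    outer loop
      vertex 3.81 3.81 0.00
      vertex 0.00 13.00 0.00
      vertex 26.00 13.00 0.00
    endloop
  endfacet
  facet normal 0.0000 0.0000 -1.0000
    outer loop
      vertex 13.00 0.00 0.00
      vertex 3.81 3.81 0.00
      vertex 26.00 13.00 0.00
    endloop
  endfacet
  facet normal 0.0000 0.0000 -1.0000
    outer loop
      vertex 22.19 3.81 0.00
      vertex 13.00 0.00 0.00
      vertex 26.00 13.00 0.00
    endloop
  endfacet
  facet normal 0.8386 0.3477 0.4193
    outer loop
      vertex 26.00 13.00 0.00
      vertex 22.19 22.19 0.00
      vertex 13.00 13.00 26.00
    endloop
  endfacet
  facet normal 0.3477 0.8386 0.4193
    outer loop
      vertex 22.19 22.19 0.00
      vertex 13.00 26.00 0.00
      vertex 13.00 13.00 26.00
    endloop
  endfacet
  facet normal -0.3477 0.8386 0.4193
    outer loop
      vertex 13.00 26.00 0.00
      vertex 3.81 22.19 0.00
      vertex 13.00 13.00 26.00
    endloop
  endfacet
  facet normal -0.8386 0.3477 0.4193
    outer loop
      vertex 3.81 22.19 0.00
      vertex 0.00 13.00 0.00
      vertex 13.00 13.00 26.00
    endloop
  endfacet
  facet normal -0.8386 -0.3477 0.4193
    outer loop
      vertex 0.00 13.00 0.00
      vertex 3.81 3.81 0.00
      vertex 13.00 13.00 26.00
    endloop
  endfacet
  facet normal -0.3477 -0.8386 0.4193
    outer loop
      vertex 3.81 3.81 0.00
      vertex 13.00 0.00 0.00
      vertex 13.00 13.00 26.00
    endloop
  endfacet
  facet normal 0.3477 -0.8386 0.4193
    outer loop
      vertex 13.00 0.00 0.00
      vertex 22.19 3.81 0.00
      vertex 13.00 13.00 26.00
    endloop
  endfacet
  facet normal 0.8386 -0.3477 0.4193
    outer loop
      vertex 22.19 3.81 0.00
      vertex 26.00 13.00 0.00
      vertex 13.00 13.00 26.00
    endloop
  endfacet
endsolid part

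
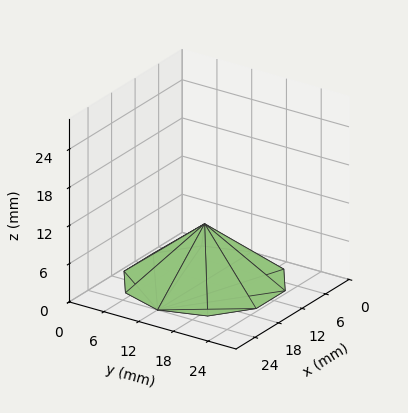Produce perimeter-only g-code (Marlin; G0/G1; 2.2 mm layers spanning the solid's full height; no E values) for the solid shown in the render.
Reading the render: the shape is a regular 10-sided pyramid, base circumscribed radius ≈ 12 mm, apex at z ≈ 9 mm (dimensions read to the nearest mm from the axis ticks). For the g-code, the solid's height is divided into equal slices at the stated Δz and each level perimeter traced with G1 moves after a G0 lift.

; perimeter-only toolpath
G21 ; units = mm
G90 ; absolute positioning
G28 ; home
; layer 1
G0 Z2.2
G0 X21.0 Y12.0
G1 X19.3 Y17.3
G1 X14.8 Y20.5
G1 X9.2 Y20.5
G1 X4.7 Y17.3
G1 X3.0 Y12.0
G1 X4.7 Y6.7
G1 X9.2 Y3.5
G1 X14.8 Y3.5
G1 X19.3 Y6.7
G1 X21.0 Y12.0
; layer 2
G0 Z4.5
G0 X18.0 Y12.0
G1 X16.9 Y15.6
G1 X13.8 Y17.7
G1 X10.2 Y17.7
G1 X7.2 Y15.6
G1 X6.0 Y12.0
G1 X7.2 Y8.4
G1 X10.2 Y6.3
G1 X13.8 Y6.3
G1 X16.9 Y8.4
G1 X18.0 Y12.0
; layer 3
G0 Z6.8
G0 X15.0 Y12.0
G1 X14.4 Y13.8
G1 X12.9 Y14.8
G1 X11.1 Y14.8
G1 X9.6 Y13.8
G1 X9.0 Y12.0
G1 X9.6 Y10.2
G1 X11.1 Y9.2
G1 X12.9 Y9.2
G1 X14.4 Y10.2
G1 X15.0 Y12.0
M2 ; end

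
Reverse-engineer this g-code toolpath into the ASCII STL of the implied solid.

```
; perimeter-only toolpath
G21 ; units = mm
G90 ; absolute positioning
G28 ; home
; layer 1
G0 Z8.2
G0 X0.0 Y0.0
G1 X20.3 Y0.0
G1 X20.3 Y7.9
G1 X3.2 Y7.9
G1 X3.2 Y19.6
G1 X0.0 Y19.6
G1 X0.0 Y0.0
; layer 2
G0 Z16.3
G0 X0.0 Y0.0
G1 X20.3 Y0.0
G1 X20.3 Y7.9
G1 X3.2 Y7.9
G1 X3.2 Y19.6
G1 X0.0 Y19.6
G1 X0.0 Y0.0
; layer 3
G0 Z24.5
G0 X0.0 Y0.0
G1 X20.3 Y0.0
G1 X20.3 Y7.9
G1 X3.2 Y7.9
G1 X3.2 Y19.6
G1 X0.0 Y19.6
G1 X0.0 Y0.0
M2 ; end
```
solid part
  facet normal 0.0000 0.0000 -1.0000
    outer loop
      vertex 20.3 7.9 0.0
      vertex 20.3 0.0 0.0
      vertex 0.0 0.0 0.0
    endloop
  endfacet
  facet normal 0.0000 0.0000 -1.0000
    outer loop
      vertex 3.2 7.9 0.0
      vertex 20.3 7.9 0.0
      vertex 0.0 0.0 0.0
    endloop
  endfacet
  facet normal 0.0000 0.0000 -1.0000
    outer loop
      vertex 3.2 19.6 0.0
      vertex 3.2 7.9 0.0
      vertex 0.0 0.0 0.0
    endloop
  endfacet
  facet normal 0.0000 0.0000 -1.0000
    outer loop
      vertex 0.0 19.6 0.0
      vertex 3.2 19.6 0.0
      vertex 0.0 0.0 0.0
    endloop
  endfacet
  facet normal 0.0000 0.0000 1.0000
    outer loop
      vertex 0.0 0.0 24.5
      vertex 20.3 0.0 24.5
      vertex 20.3 7.9 24.5
    endloop
  endfacet
  facet normal 0.0000 0.0000 1.0000
    outer loop
      vertex 0.0 0.0 24.5
      vertex 20.3 7.9 24.5
      vertex 3.2 7.9 24.5
    endloop
  endfacet
  facet normal 0.0000 0.0000 1.0000
    outer loop
      vertex 0.0 0.0 24.5
      vertex 3.2 7.9 24.5
      vertex 3.2 19.6 24.5
    endloop
  endfacet
  facet normal 0.0000 0.0000 1.0000
    outer loop
      vertex 0.0 0.0 24.5
      vertex 3.2 19.6 24.5
      vertex 0.0 19.6 24.5
    endloop
  endfacet
  facet normal 0.0000 -1.0000 0.0000
    outer loop
      vertex 0.0 0.0 0.0
      vertex 20.3 0.0 0.0
      vertex 20.3 0.0 24.5
    endloop
  endfacet
  facet normal 0.0000 -1.0000 0.0000
    outer loop
      vertex 0.0 0.0 0.0
      vertex 20.3 0.0 24.5
      vertex 0.0 0.0 24.5
    endloop
  endfacet
  facet normal 1.0000 0.0000 0.0000
    outer loop
      vertex 20.3 0.0 0.0
      vertex 20.3 7.9 0.0
      vertex 20.3 7.9 24.5
    endloop
  endfacet
  facet normal 1.0000 0.0000 0.0000
    outer loop
      vertex 20.3 0.0 0.0
      vertex 20.3 7.9 24.5
      vertex 20.3 0.0 24.5
    endloop
  endfacet
  facet normal 0.0000 1.0000 0.0000
    outer loop
      vertex 20.3 7.9 0.0
      vertex 3.2 7.9 0.0
      vertex 3.2 7.9 24.5
    endloop
  endfacet
  facet normal 0.0000 1.0000 0.0000
    outer loop
      vertex 20.3 7.9 0.0
      vertex 3.2 7.9 24.5
      vertex 20.3 7.9 24.5
    endloop
  endfacet
  facet normal 1.0000 0.0000 0.0000
    outer loop
      vertex 3.2 7.9 0.0
      vertex 3.2 19.6 0.0
      vertex 3.2 19.6 24.5
    endloop
  endfacet
  facet normal 1.0000 0.0000 0.0000
    outer loop
      vertex 3.2 7.9 0.0
      vertex 3.2 19.6 24.5
      vertex 3.2 7.9 24.5
    endloop
  endfacet
  facet normal 0.0000 1.0000 0.0000
    outer loop
      vertex 3.2 19.6 0.0
      vertex 0.0 19.6 0.0
      vertex 0.0 19.6 24.5
    endloop
  endfacet
  facet normal 0.0000 1.0000 0.0000
    outer loop
      vertex 3.2 19.6 0.0
      vertex 0.0 19.6 24.5
      vertex 3.2 19.6 24.5
    endloop
  endfacet
  facet normal -1.0000 0.0000 0.0000
    outer loop
      vertex 0.0 19.6 0.0
      vertex 0.0 0.0 0.0
      vertex 0.0 0.0 24.5
    endloop
  endfacet
  facet normal -1.0000 0.0000 0.0000
    outer loop
      vertex 0.0 19.6 0.0
      vertex 0.0 0.0 24.5
      vertex 0.0 19.6 24.5
    endloop
  endfacet
endsolid part

The G0 Z moves step by Δz≈8.2 mm. Every layer's G1 loop is the same polygon, so the solid is a straight extrusion of it from z=0 to z≈24.5. Closing with flat bottom and top caps and triangulating gives 20 facets — an L-shaped prism: outer 20.3 × 19.6 mm, arm thicknesses ≈ 7.9 mm (horizontal) and 3.2 mm (vertical), extruded 24.5 mm in z.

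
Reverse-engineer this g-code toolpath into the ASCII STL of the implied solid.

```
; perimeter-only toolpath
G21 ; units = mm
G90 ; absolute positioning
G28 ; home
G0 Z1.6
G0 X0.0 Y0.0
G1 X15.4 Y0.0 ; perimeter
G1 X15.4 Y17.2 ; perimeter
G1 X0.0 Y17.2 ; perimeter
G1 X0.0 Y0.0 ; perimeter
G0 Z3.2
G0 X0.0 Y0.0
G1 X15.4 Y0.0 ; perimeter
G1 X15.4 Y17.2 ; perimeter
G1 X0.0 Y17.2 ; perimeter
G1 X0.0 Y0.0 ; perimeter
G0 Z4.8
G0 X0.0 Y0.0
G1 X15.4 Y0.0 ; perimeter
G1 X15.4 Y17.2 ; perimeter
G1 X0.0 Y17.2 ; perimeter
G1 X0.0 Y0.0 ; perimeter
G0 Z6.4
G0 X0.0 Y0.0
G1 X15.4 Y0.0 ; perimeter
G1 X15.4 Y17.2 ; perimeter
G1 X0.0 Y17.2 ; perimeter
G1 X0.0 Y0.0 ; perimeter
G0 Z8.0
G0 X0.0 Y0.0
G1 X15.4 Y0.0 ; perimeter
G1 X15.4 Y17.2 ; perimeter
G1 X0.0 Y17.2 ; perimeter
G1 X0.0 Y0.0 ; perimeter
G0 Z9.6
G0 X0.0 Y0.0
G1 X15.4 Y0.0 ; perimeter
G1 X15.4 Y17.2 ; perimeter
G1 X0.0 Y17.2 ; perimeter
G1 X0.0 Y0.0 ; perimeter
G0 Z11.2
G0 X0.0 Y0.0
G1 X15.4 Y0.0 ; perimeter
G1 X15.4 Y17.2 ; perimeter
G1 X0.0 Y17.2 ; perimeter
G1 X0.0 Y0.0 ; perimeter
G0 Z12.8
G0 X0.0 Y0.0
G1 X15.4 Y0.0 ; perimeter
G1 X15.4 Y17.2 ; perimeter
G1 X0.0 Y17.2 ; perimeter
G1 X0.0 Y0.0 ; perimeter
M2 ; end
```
solid part
  facet normal 0.0000 0.0000 -1.0000
    outer loop
      vertex 15.4 17.2 0.0
      vertex 15.4 0.0 0.0
      vertex 0.0 0.0 0.0
    endloop
  endfacet
  facet normal 0.0000 0.0000 -1.0000
    outer loop
      vertex 0.0 17.2 0.0
      vertex 15.4 17.2 0.0
      vertex 0.0 0.0 0.0
    endloop
  endfacet
  facet normal 0.0000 0.0000 1.0000
    outer loop
      vertex 0.0 0.0 12.8
      vertex 15.4 0.0 12.8
      vertex 15.4 17.2 12.8
    endloop
  endfacet
  facet normal 0.0000 0.0000 1.0000
    outer loop
      vertex 0.0 0.0 12.8
      vertex 15.4 17.2 12.8
      vertex 0.0 17.2 12.8
    endloop
  endfacet
  facet normal 0.0000 -1.0000 0.0000
    outer loop
      vertex 0.0 0.0 0.0
      vertex 15.4 0.0 0.0
      vertex 15.4 0.0 12.8
    endloop
  endfacet
  facet normal 0.0000 -1.0000 0.0000
    outer loop
      vertex 0.0 0.0 0.0
      vertex 15.4 0.0 12.8
      vertex 0.0 0.0 12.8
    endloop
  endfacet
  facet normal 0.0000 1.0000 0.0000
    outer loop
      vertex 15.4 17.2 12.8
      vertex 15.4 17.2 0.0
      vertex 0.0 17.2 0.0
    endloop
  endfacet
  facet normal 0.0000 1.0000 0.0000
    outer loop
      vertex 0.0 17.2 12.8
      vertex 15.4 17.2 12.8
      vertex 0.0 17.2 0.0
    endloop
  endfacet
  facet normal -1.0000 0.0000 0.0000
    outer loop
      vertex 0.0 17.2 12.8
      vertex 0.0 17.2 0.0
      vertex 0.0 0.0 0.0
    endloop
  endfacet
  facet normal -1.0000 0.0000 0.0000
    outer loop
      vertex 0.0 0.0 12.8
      vertex 0.0 17.2 12.8
      vertex 0.0 0.0 0.0
    endloop
  endfacet
  facet normal 1.0000 0.0000 0.0000
    outer loop
      vertex 15.4 0.0 0.0
      vertex 15.4 17.2 0.0
      vertex 15.4 17.2 12.8
    endloop
  endfacet
  facet normal 1.0000 0.0000 0.0000
    outer loop
      vertex 15.4 0.0 0.0
      vertex 15.4 17.2 12.8
      vertex 15.4 0.0 12.8
    endloop
  endfacet
endsolid part

The G0 Z moves step by Δz≈1.6 mm. Every layer's G1 loop is the same polygon, so the solid is a straight extrusion of it from z=0 to z≈12.8. Closing with flat bottom and top caps and triangulating gives 12 facets — a rectangular box, roughly 15.4 × 17.2 mm footprint and 12.8 mm tall.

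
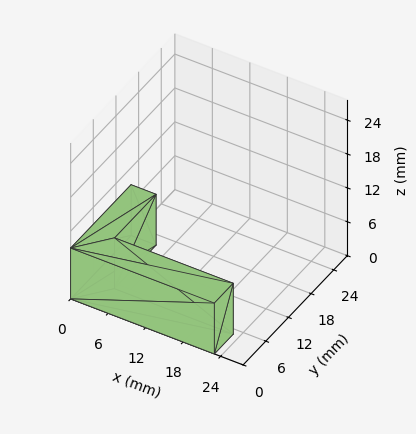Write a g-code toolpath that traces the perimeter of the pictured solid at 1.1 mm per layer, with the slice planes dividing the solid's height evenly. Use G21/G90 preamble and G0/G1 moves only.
Reading the render: the shape is an L-shaped prism: outer 23 × 16 mm, arm thicknesses ≈ 5 mm (horizontal) and 4 mm (vertical), extruded 9 mm in z (dimensions read to the nearest mm from the axis ticks). For the g-code, the solid's height is divided into equal slices at the stated Δz and each level perimeter traced with G1 moves after a G0 lift.

; perimeter-only toolpath
G21 ; units = mm
G90 ; absolute positioning
G28 ; home
; layer 1
G0 Z1.1
G0 X0.0 Y0.0
G1 X23.0 Y0.0
G1 X23.0 Y5.0
G1 X4.0 Y5.0
G1 X4.0 Y16.0
G1 X0.0 Y16.0
G1 X0.0 Y0.0
; layer 2
G0 Z2.2
G0 X0.0 Y0.0
G1 X23.0 Y0.0
G1 X23.0 Y5.0
G1 X4.0 Y5.0
G1 X4.0 Y16.0
G1 X0.0 Y16.0
G1 X0.0 Y0.0
; layer 3
G0 Z3.4
G0 X0.0 Y0.0
G1 X23.0 Y0.0
G1 X23.0 Y5.0
G1 X4.0 Y5.0
G1 X4.0 Y16.0
G1 X0.0 Y16.0
G1 X0.0 Y0.0
; layer 4
G0 Z4.5
G0 X0.0 Y0.0
G1 X23.0 Y0.0
G1 X23.0 Y5.0
G1 X4.0 Y5.0
G1 X4.0 Y16.0
G1 X0.0 Y16.0
G1 X0.0 Y0.0
; layer 5
G0 Z5.6
G0 X0.0 Y0.0
G1 X23.0 Y0.0
G1 X23.0 Y5.0
G1 X4.0 Y5.0
G1 X4.0 Y16.0
G1 X0.0 Y16.0
G1 X0.0 Y0.0
; layer 6
G0 Z6.8
G0 X0.0 Y0.0
G1 X23.0 Y0.0
G1 X23.0 Y5.0
G1 X4.0 Y5.0
G1 X4.0 Y16.0
G1 X0.0 Y16.0
G1 X0.0 Y0.0
; layer 7
G0 Z7.9
G0 X0.0 Y0.0
G1 X23.0 Y0.0
G1 X23.0 Y5.0
G1 X4.0 Y5.0
G1 X4.0 Y16.0
G1 X0.0 Y16.0
G1 X0.0 Y0.0
; layer 8
G0 Z9.0
G0 X0.0 Y0.0
G1 X23.0 Y0.0
G1 X23.0 Y5.0
G1 X4.0 Y5.0
G1 X4.0 Y16.0
G1 X0.0 Y16.0
G1 X0.0 Y0.0
M2 ; end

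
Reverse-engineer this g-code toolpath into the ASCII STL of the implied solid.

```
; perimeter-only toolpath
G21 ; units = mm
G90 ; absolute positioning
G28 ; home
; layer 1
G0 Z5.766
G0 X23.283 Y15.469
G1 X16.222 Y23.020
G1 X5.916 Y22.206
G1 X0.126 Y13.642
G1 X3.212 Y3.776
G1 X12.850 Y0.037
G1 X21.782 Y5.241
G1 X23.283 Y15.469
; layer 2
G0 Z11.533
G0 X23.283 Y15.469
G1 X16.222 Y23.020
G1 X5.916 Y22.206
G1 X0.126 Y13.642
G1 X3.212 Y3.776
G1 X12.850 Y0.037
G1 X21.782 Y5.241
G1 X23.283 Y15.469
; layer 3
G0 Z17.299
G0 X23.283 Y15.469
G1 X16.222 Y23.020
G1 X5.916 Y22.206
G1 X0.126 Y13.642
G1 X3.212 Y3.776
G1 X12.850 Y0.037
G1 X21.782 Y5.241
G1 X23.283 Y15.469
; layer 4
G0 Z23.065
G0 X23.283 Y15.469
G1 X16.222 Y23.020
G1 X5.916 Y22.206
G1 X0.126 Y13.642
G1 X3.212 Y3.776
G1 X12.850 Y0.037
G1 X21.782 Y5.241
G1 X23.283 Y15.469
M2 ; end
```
solid part
  facet normal 0.0000 0.0000 -1.0000
    outer loop
      vertex 5.916 22.206 0.000
      vertex 16.222 23.020 0.000
      vertex 23.283 15.469 0.000
    endloop
  endfacet
  facet normal 0.0000 0.0000 -1.0000
    outer loop
      vertex 0.126 13.642 0.000
      vertex 5.916 22.206 0.000
      vertex 23.283 15.469 0.000
    endloop
  endfacet
  facet normal 0.0000 0.0000 -1.0000
    outer loop
      vertex 3.212 3.776 0.000
      vertex 0.126 13.642 0.000
      vertex 23.283 15.469 0.000
    endloop
  endfacet
  facet normal 0.0000 0.0000 -1.0000
    outer loop
      vertex 12.850 0.037 0.000
      vertex 3.212 3.776 0.000
      vertex 23.283 15.469 0.000
    endloop
  endfacet
  facet normal 0.0000 0.0000 -1.0000
    outer loop
      vertex 21.782 5.241 0.000
      vertex 12.850 0.037 0.000
      vertex 23.283 15.469 0.000
    endloop
  endfacet
  facet normal 0.0000 0.0000 1.0000
    outer loop
      vertex 23.283 15.469 23.065
      vertex 16.222 23.020 23.065
      vertex 5.916 22.206 23.065
    endloop
  endfacet
  facet normal 0.0000 0.0000 1.0000
    outer loop
      vertex 23.283 15.469 23.065
      vertex 5.916 22.206 23.065
      vertex 0.126 13.642 23.065
    endloop
  endfacet
  facet normal 0.0000 0.0000 1.0000
    outer loop
      vertex 23.283 15.469 23.065
      vertex 0.126 13.642 23.065
      vertex 3.212 3.776 23.065
    endloop
  endfacet
  facet normal 0.0000 0.0000 1.0000
    outer loop
      vertex 23.283 15.469 23.065
      vertex 3.212 3.776 23.065
      vertex 12.850 0.037 23.065
    endloop
  endfacet
  facet normal 0.0000 0.0000 1.0000
    outer loop
      vertex 23.283 15.469 23.065
      vertex 12.850 0.037 23.065
      vertex 21.782 5.241 23.065
    endloop
  endfacet
  facet normal 0.7304 0.6830 0.0000
    outer loop
      vertex 23.283 15.469 0.000
      vertex 16.222 23.020 0.000
      vertex 16.222 23.020 23.065
    endloop
  endfacet
  facet normal 0.7304 0.6830 0.0000
    outer loop
      vertex 23.283 15.469 0.000
      vertex 16.222 23.020 23.065
      vertex 23.283 15.469 23.065
    endloop
  endfacet
  facet normal -0.0787 0.9969 0.0000
    outer loop
      vertex 16.222 23.020 0.000
      vertex 5.916 22.206 0.000
      vertex 5.916 22.206 23.065
    endloop
  endfacet
  facet normal -0.0787 0.9969 0.0000
    outer loop
      vertex 16.222 23.020 0.000
      vertex 5.916 22.206 23.065
      vertex 16.222 23.020 23.065
    endloop
  endfacet
  facet normal -0.8284 0.5601 0.0000
    outer loop
      vertex 5.916 22.206 0.000
      vertex 0.126 13.642 0.000
      vertex 0.126 13.642 23.065
    endloop
  endfacet
  facet normal -0.8284 0.5601 0.0000
    outer loop
      vertex 5.916 22.206 0.000
      vertex 0.126 13.642 23.065
      vertex 5.916 22.206 23.065
    endloop
  endfacet
  facet normal -0.9544 -0.2985 0.0000
    outer loop
      vertex 0.126 13.642 0.000
      vertex 3.212 3.776 0.000
      vertex 3.212 3.776 23.065
    endloop
  endfacet
  facet normal -0.9544 -0.2985 0.0000
    outer loop
      vertex 0.126 13.642 0.000
      vertex 3.212 3.776 23.065
      vertex 0.126 13.642 23.065
    endloop
  endfacet
  facet normal -0.3617 -0.9323 0.0000
    outer loop
      vertex 3.212 3.776 0.000
      vertex 12.850 0.037 0.000
      vertex 12.850 0.037 23.065
    endloop
  endfacet
  facet normal -0.3617 -0.9323 0.0000
    outer loop
      vertex 3.212 3.776 0.000
      vertex 12.850 0.037 23.065
      vertex 3.212 3.776 23.065
    endloop
  endfacet
  facet normal 0.5034 -0.8640 0.0000
    outer loop
      vertex 12.850 0.037 0.000
      vertex 21.782 5.241 0.000
      vertex 21.782 5.241 23.065
    endloop
  endfacet
  facet normal 0.5034 -0.8640 0.0000
    outer loop
      vertex 12.850 0.037 0.000
      vertex 21.782 5.241 23.065
      vertex 12.850 0.037 23.065
    endloop
  endfacet
  facet normal 0.9894 -0.1452 0.0000
    outer loop
      vertex 21.782 5.241 0.000
      vertex 23.283 15.469 0.000
      vertex 23.283 15.469 23.065
    endloop
  endfacet
  facet normal 0.9894 -0.1452 0.0000
    outer loop
      vertex 21.782 5.241 0.000
      vertex 23.283 15.469 23.065
      vertex 21.782 5.241 23.065
    endloop
  endfacet
endsolid part

The G0 Z moves step by Δz≈5.766 mm. Every layer's G1 loop is the same polygon, so the solid is a straight extrusion of it from z=0 to z≈23.1. Closing with flat bottom and top caps and triangulating gives 24 facets — a regular 7-sided prism (a cylinder approximated with 7 flat sides), circumscribed radius ≈ 11.9 mm, height ≈ 23.1 mm.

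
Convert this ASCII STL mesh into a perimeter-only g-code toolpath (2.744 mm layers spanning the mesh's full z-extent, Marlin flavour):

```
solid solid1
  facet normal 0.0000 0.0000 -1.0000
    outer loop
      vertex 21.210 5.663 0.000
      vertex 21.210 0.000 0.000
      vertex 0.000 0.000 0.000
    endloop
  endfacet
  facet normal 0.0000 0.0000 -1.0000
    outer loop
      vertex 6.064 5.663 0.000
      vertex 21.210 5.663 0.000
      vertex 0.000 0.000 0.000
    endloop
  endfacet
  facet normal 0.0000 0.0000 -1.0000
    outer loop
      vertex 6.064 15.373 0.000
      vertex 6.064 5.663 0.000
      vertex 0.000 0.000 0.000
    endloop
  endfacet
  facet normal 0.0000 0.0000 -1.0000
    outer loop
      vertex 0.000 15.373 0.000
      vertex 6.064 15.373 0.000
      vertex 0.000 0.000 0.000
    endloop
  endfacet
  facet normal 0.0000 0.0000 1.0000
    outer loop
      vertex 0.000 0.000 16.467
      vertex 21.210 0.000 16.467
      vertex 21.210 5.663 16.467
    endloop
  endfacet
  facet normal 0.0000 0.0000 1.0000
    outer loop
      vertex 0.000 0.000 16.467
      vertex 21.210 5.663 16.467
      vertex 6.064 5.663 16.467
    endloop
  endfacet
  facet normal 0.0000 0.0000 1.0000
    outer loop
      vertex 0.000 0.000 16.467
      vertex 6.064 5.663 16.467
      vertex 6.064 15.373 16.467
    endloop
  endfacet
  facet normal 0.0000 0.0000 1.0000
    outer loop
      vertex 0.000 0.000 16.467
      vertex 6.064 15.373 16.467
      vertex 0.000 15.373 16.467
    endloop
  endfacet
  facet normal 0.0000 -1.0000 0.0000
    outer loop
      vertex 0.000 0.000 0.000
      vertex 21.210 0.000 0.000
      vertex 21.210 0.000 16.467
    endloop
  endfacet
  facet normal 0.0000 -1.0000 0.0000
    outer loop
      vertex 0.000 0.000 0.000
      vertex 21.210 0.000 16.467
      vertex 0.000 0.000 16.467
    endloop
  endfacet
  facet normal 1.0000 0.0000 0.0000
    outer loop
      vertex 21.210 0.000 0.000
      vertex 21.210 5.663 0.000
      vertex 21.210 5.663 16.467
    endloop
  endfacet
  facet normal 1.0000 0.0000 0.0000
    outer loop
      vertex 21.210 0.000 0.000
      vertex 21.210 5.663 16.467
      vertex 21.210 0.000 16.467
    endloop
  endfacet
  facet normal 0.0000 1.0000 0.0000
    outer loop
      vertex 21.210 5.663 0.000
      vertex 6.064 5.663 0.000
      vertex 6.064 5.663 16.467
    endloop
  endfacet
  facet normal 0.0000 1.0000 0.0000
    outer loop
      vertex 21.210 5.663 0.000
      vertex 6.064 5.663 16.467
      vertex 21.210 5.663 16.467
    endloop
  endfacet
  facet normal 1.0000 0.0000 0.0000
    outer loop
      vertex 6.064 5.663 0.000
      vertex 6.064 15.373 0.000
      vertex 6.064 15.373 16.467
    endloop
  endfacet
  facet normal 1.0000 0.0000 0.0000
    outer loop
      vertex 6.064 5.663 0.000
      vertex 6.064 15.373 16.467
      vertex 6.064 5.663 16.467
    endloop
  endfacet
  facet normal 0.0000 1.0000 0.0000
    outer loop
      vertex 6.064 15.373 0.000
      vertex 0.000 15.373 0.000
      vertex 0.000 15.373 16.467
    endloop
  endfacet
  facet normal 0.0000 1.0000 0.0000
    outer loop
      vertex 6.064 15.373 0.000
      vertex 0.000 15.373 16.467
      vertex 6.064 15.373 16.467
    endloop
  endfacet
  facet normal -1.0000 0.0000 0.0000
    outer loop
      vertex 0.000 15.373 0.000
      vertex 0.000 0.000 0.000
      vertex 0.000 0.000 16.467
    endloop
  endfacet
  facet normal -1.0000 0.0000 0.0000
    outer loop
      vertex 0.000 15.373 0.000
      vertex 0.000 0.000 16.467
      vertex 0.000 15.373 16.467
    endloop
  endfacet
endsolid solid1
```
; perimeter-only toolpath
G21 ; units = mm
G90 ; absolute positioning
G28 ; home
; layer 1
G0 Z2.744
G0 X0.000 Y0.000
G1 X21.210 Y0.000
G1 X21.210 Y5.663
G1 X6.064 Y5.663
G1 X6.064 Y15.373
G1 X0.000 Y15.373
G1 X0.000 Y0.000
; layer 2
G0 Z5.489
G0 X0.000 Y0.000
G1 X21.210 Y0.000
G1 X21.210 Y5.663
G1 X6.064 Y5.663
G1 X6.064 Y15.373
G1 X0.000 Y15.373
G1 X0.000 Y0.000
; layer 3
G0 Z8.233
G0 X0.000 Y0.000
G1 X21.210 Y0.000
G1 X21.210 Y5.663
G1 X6.064 Y5.663
G1 X6.064 Y15.373
G1 X0.000 Y15.373
G1 X0.000 Y0.000
; layer 4
G0 Z10.978
G0 X0.000 Y0.000
G1 X21.210 Y0.000
G1 X21.210 Y5.663
G1 X6.064 Y5.663
G1 X6.064 Y15.373
G1 X0.000 Y15.373
G1 X0.000 Y0.000
; layer 5
G0 Z13.723
G0 X0.000 Y0.000
G1 X21.210 Y0.000
G1 X21.210 Y5.663
G1 X6.064 Y5.663
G1 X6.064 Y15.373
G1 X0.000 Y15.373
G1 X0.000 Y0.000
; layer 6
G0 Z16.467
G0 X0.000 Y0.000
G1 X21.210 Y0.000
G1 X21.210 Y5.663
G1 X6.064 Y5.663
G1 X6.064 Y15.373
G1 X0.000 Y15.373
G1 X0.000 Y0.000
M2 ; end

The solid is an L-shaped prism: outer 21.2 × 15.4 mm, arm thicknesses ≈ 5.66 mm (horizontal) and 6.06 mm (vertical), extruded 16.5 mm in z. Slicing at Δz = 2.744 mm — 6 equal slices spanning the solid's height, so layer i sits at z = i·h/6 — gives 6 non-empty perimeters. Each is a 6-segment closed polygon; G0 lifts to the layer z and rapids to the start vertex, then G1 traces the edges.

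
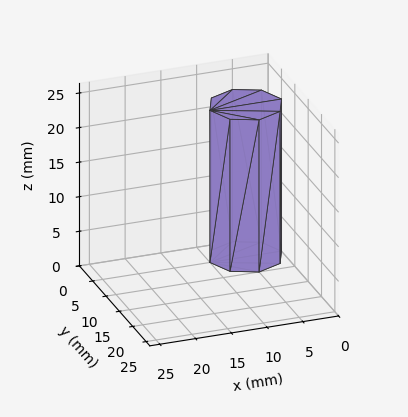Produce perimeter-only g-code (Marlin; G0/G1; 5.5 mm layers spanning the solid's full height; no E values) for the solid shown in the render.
Reading the render: the shape is a regular 8-sided prism (a cylinder approximated with 8 flat sides), circumscribed radius ≈ 5 mm, height ≈ 22 mm (dimensions read to the nearest mm from the axis ticks). For the g-code, the solid's height is divided into equal slices at the stated Δz and each level perimeter traced with G1 moves after a G0 lift.

; perimeter-only toolpath
G21 ; units = mm
G90 ; absolute positioning
G28 ; home
; layer 1
G0 Z5.5
G0 X10.0 Y5.0
G1 X8.5 Y8.5
G1 X5.0 Y10.0
G1 X1.5 Y8.5
G1 X0.0 Y5.0
G1 X1.5 Y1.5
G1 X5.0 Y0.0
G1 X8.5 Y1.5
G1 X10.0 Y5.0
; layer 2
G0 Z11.0
G0 X10.0 Y5.0
G1 X8.5 Y8.5
G1 X5.0 Y10.0
G1 X1.5 Y8.5
G1 X0.0 Y5.0
G1 X1.5 Y1.5
G1 X5.0 Y0.0
G1 X8.5 Y1.5
G1 X10.0 Y5.0
; layer 3
G0 Z16.5
G0 X10.0 Y5.0
G1 X8.5 Y8.5
G1 X5.0 Y10.0
G1 X1.5 Y8.5
G1 X0.0 Y5.0
G1 X1.5 Y1.5
G1 X5.0 Y0.0
G1 X8.5 Y1.5
G1 X10.0 Y5.0
; layer 4
G0 Z22.0
G0 X10.0 Y5.0
G1 X8.5 Y8.5
G1 X5.0 Y10.0
G1 X1.5 Y8.5
G1 X0.0 Y5.0
G1 X1.5 Y1.5
G1 X5.0 Y0.0
G1 X8.5 Y1.5
G1 X10.0 Y5.0
M2 ; end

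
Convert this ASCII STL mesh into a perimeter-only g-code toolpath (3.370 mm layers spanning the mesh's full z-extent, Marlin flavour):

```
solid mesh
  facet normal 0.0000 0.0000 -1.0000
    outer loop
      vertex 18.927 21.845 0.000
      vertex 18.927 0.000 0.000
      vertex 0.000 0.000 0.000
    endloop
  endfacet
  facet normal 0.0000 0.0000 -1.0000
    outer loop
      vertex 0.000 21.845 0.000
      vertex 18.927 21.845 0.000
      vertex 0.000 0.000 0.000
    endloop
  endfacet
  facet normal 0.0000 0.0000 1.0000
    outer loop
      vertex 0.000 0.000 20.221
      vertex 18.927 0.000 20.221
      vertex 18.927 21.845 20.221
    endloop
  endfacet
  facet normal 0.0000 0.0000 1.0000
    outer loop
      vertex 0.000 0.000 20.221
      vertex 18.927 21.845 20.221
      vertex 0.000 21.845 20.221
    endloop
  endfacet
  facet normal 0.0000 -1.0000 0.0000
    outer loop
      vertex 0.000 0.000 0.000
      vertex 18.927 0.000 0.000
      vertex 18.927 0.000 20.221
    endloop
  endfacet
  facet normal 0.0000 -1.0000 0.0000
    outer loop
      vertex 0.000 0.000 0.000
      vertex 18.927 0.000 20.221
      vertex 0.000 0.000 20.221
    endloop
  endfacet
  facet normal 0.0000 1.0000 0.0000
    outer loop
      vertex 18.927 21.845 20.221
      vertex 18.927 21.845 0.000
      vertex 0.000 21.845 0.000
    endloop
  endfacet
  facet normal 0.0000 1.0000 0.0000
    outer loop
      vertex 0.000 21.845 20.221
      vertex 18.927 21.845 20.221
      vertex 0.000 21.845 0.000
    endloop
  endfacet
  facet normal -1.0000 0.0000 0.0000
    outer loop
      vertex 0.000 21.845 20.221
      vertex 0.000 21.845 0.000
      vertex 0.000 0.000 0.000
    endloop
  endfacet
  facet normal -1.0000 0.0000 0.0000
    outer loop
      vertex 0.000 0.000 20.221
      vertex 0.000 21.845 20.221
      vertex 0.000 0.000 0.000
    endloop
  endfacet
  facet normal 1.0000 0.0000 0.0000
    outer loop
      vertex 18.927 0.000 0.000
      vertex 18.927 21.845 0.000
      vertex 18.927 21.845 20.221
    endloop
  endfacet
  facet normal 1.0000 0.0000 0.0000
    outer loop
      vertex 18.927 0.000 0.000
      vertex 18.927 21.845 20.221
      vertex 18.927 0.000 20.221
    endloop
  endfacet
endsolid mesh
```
; perimeter-only toolpath
G21 ; units = mm
G90 ; absolute positioning
G28 ; home
; layer 1
G0 Z3.370
G0 X0.000 Y0.000
G1 X18.927 Y0.000
G1 X18.927 Y21.845
G1 X0.000 Y21.845
G1 X0.000 Y0.000
; layer 2
G0 Z6.740
G0 X0.000 Y0.000
G1 X18.927 Y0.000
G1 X18.927 Y21.845
G1 X0.000 Y21.845
G1 X0.000 Y0.000
; layer 3
G0 Z10.111
G0 X0.000 Y0.000
G1 X18.927 Y0.000
G1 X18.927 Y21.845
G1 X0.000 Y21.845
G1 X0.000 Y0.000
; layer 4
G0 Z13.481
G0 X0.000 Y0.000
G1 X18.927 Y0.000
G1 X18.927 Y21.845
G1 X0.000 Y21.845
G1 X0.000 Y0.000
; layer 5
G0 Z16.851
G0 X0.000 Y0.000
G1 X18.927 Y0.000
G1 X18.927 Y21.845
G1 X0.000 Y21.845
G1 X0.000 Y0.000
; layer 6
G0 Z20.221
G0 X0.000 Y0.000
G1 X18.927 Y0.000
G1 X18.927 Y21.845
G1 X0.000 Y21.845
G1 X0.000 Y0.000
M2 ; end

The solid is a rectangular box, roughly 18.9 × 21.8 mm footprint and 20.2 mm tall. Slicing at Δz = 3.370 mm — 6 equal slices spanning the solid's height, so layer i sits at z = i·h/6 — gives 6 non-empty perimeters. Each is a 4-segment closed polygon; G0 lifts to the layer z and rapids to the start vertex, then G1 traces the edges.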